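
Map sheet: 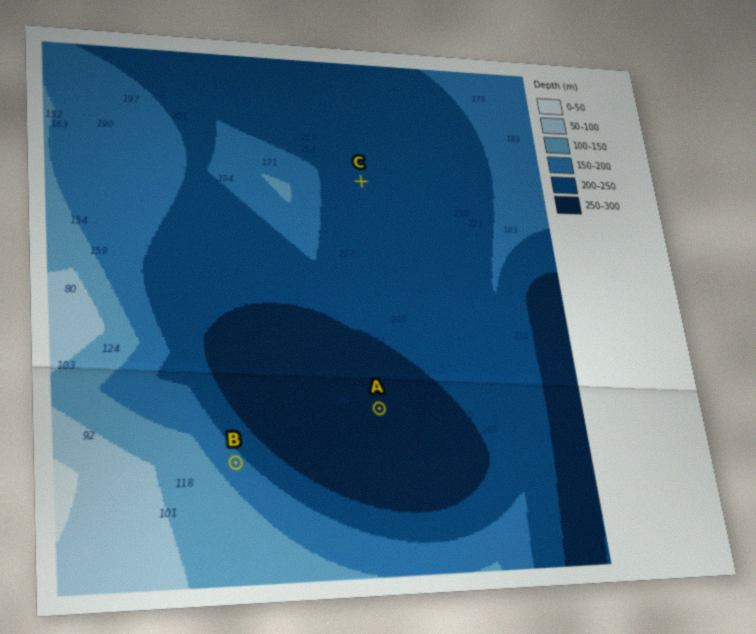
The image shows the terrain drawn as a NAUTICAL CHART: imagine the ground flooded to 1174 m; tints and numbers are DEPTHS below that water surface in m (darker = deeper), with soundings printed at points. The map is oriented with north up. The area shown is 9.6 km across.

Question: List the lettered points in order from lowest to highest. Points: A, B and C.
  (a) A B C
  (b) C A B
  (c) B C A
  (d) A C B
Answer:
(d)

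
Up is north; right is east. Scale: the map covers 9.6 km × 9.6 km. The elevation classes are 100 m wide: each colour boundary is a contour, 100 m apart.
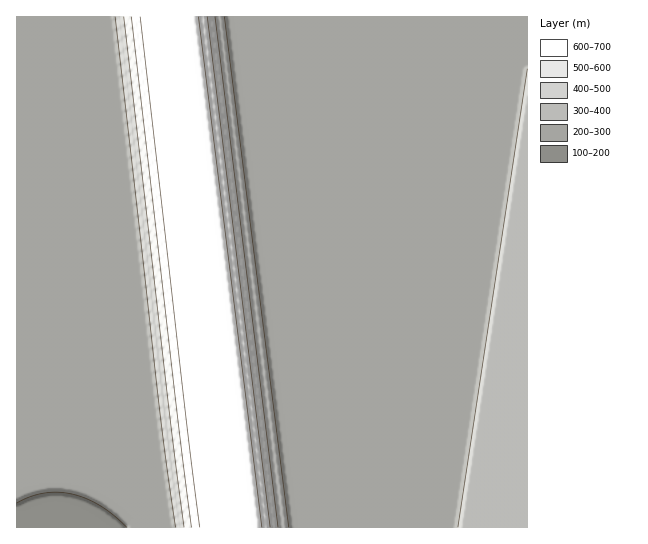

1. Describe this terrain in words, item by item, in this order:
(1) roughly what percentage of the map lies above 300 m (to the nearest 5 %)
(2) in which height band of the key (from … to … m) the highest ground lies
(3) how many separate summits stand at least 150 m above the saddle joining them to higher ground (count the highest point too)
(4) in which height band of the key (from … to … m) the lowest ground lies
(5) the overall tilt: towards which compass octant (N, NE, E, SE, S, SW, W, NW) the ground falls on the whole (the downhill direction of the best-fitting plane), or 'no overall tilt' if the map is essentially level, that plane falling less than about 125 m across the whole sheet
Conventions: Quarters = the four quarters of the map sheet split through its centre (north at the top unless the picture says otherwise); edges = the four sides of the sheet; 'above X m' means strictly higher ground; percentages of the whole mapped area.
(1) Ground above 300 m makes up about 30 % of the sheet.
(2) The highest point is somewhere between 600 and 700 m.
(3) There is 1 summit with 150 m or more of prominence.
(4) The lowest point is somewhere between 100 and 200 m.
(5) There is no overall tilt: the best-fitting plane is nearly level.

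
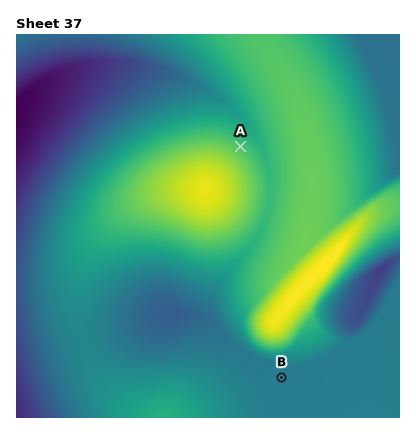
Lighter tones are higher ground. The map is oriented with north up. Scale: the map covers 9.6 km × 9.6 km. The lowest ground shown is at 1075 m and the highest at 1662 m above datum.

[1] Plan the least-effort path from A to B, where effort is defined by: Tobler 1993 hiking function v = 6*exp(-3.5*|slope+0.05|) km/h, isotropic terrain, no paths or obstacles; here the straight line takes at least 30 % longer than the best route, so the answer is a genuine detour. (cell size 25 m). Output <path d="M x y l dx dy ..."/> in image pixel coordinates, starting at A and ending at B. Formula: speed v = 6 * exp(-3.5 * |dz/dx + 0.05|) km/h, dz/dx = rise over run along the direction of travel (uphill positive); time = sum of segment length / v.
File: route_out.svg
<path d="M240 146l20 38 0 42-26 50 0 44 14 26 12 12 4 2 18 18"/>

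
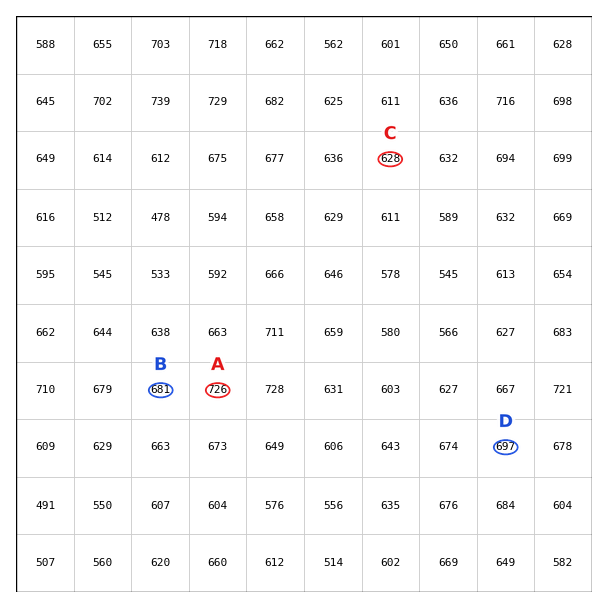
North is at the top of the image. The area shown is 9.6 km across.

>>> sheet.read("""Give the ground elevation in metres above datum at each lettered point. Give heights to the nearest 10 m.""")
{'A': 730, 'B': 680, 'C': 630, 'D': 700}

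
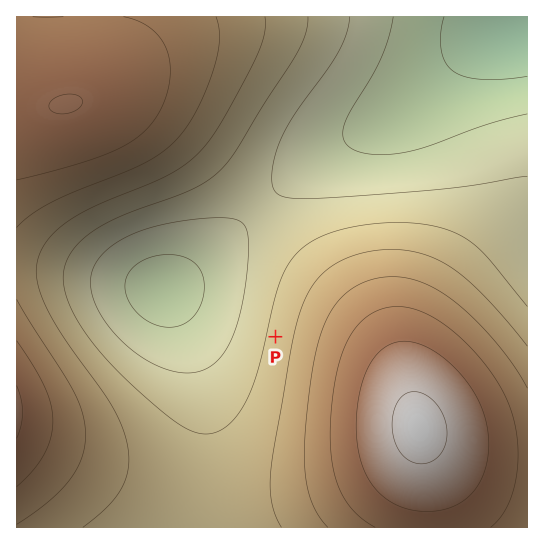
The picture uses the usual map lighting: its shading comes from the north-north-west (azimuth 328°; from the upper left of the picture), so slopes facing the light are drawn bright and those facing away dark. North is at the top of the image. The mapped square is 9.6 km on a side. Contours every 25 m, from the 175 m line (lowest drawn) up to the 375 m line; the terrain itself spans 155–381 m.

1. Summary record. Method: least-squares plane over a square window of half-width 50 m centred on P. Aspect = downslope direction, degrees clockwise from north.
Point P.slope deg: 3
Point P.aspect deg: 281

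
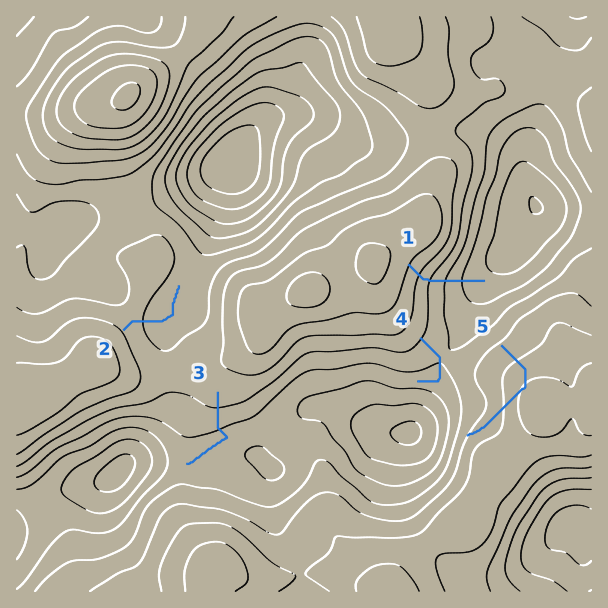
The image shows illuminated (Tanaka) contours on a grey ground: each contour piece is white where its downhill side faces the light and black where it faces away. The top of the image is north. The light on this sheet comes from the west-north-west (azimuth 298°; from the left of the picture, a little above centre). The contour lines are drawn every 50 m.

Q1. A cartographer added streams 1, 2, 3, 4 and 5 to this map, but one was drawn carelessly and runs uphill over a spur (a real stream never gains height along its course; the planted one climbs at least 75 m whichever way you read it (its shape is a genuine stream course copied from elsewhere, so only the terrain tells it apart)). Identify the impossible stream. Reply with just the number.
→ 5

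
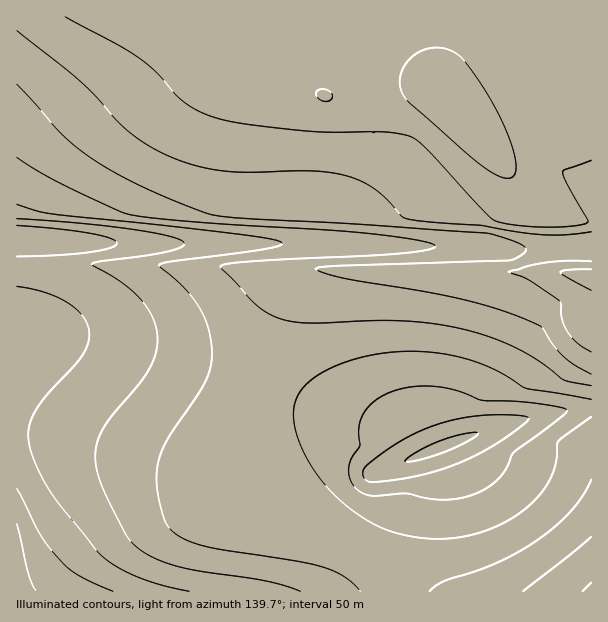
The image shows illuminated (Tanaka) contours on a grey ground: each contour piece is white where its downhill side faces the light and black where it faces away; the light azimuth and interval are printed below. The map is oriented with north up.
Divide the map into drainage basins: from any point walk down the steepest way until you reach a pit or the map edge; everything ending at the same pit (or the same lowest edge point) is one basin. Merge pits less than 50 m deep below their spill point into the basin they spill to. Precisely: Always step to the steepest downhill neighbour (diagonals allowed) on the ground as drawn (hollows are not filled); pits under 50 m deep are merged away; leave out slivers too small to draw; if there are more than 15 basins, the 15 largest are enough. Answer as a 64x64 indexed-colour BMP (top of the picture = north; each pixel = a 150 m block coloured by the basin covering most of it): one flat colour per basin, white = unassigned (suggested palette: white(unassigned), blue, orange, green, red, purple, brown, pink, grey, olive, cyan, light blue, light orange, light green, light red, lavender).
<image width="64" height="64" href="data:image/bmp;base64,Qk12CAAAAAAAAHYAAAAoAAAAQAAAAEAAAAABAAQAAAAAAAAIAAATCwAAEwsAABAAAAAAAAAA////ALR3HwAOf/8ALKAsACgn1gC9Z5QAS1aMAMJ34wB/f38AIr28AM++FwDox64AeLv/AIrfmACWmP8A1bDFACIiIiIiIiIiIiIiIiIiIiIiIiIiIiIiIiIiIiIiIiIiIiIiIiIiIiIiIiIiIiIiIiIiIiIiIiIiIiIiIiIiIiIiIiIiIiIiIiIiIiIiIiIiIiIiIiIiIiIiIiIiIiIiIiIiIiIiIiIiIiIiIiIiIiIiIiIiIiIiIiIiIiIiIiIiIiIiIiIiIiIiIiIiIiIiIiIiIiIiIiIiIiIiIiIiIiIiIiIiIiIiIiIiIiIiIiIiIiIiIiIiIiIiIiIiIiIiIiIiIiIiIiIiIiIiIiIiIiIiIiIiIiIiIiIiIiIiIiIiIiIiIiIiIiIiIiIiIiIiIiIiIiIiIiIiIiIiIiIiIiIiIiIiIiIiIiIiIiIiIiIiIiIiIiIiIiIiIiIiIiIiIiIiIiIiIiIiIiIiIiIiIiIiIiIiIiIiIiIiIiIiIiIiIiIiIiIiIiIiIiIiIiIiIiIiIiIiIiIiIiIiIiIiIiIiIiIiIiIiIiIiIiIiIiIiIiIiIiIiIiIiIiIiIiIiIiIiIiIiIiIiIiIiIiIiIiIiIiIiIiIiIiIiIiIiIiIiIiIiIiIiIiIiIiIiIiIiIiIiIiIiIiIiIiIiIiIiIiIiIiIiIiIiIiIiIiIiIiIiIiIiIiIiIiIiIiIiIiIiIiIiIiIiIiIiIiIiIiIiIiIiIiIiIiMzIiIiIiIiIiIiIiIiIiIiIiIiIiIiIiIiIiIiIiIiIzMzIiIiIiIiIiIiIiIiIiIiIiIiIiIiIiIiIiIiIiIzMzMzMiIiIiIiIiIiIiIiIiIiIiIiIiIiIiIiIiIiMzMzMzMzMyIiIiIiIiIiIiIiIiIiIiIiIiIiIiIiMzMzMzMzMzMzMzMiIiIiIiIiIiIiIiIiIiIiIiIiIzMzMzMzMzMzMzMzMzMzMiIiIiIiIiIiIiIiIiIiIjMzMzMzMzMzMzMzMzMzMzMzIiIiIiIiIiIiIiIiIiMzMzMzMzMzMzMzMzMzMzMzMzMiIiIiIiIiIiIiIiIzMzMzMzMzMzMzMzMzMzMzMzMzMyIiIiIiIiIiIiIjMzMzMzMzMzMzMzMzMzMzMzMzMzMzIiIiIiIiIiIiMzMzMzMzMzMzMzMzMzMzMzMzMzMzMzMiIiIiIiIiIzMzMzMzMzMzMzMzMzMzMzMzMzMzMzMzMyIiIiIiIzMzMzMzMzMzMzMzMzMzMzMzMzMzMzMzMzMzMzMzMzMzMzMzMzMzMzMzMzMzMzMzMzMzMzMzMzMzMzMzMzMzMzMzMzMzMzMzMzMzMzMzMzMzMzMzMzMzMzMzMzMzMzMzMzMzMzMzMzMzMzMzMzMzMzMzMzMzMzMzMzMzMzMzMzMzMzMzMzMzMzMzMzMzMzMzMzMzMzMzMzMzMzMzMzMzMzMzMzMzMzMzMzMzMzMzMzMzMzMzMzMzMzMzMzMzMzMzMzMzMzMzMzMzMzMzMzMzMzMzMzMzMzMzMzMzMzMzMzMzMzMzMzMzMzMzMzMzMzMzMzMzMzMzMzMzMzMzMzMzMzMzMzMzMzMzMzMzMzMzMzMzMzMzMzMzMzMzMzMzMzMzMzMzMzMzMzMzMzMzMzMzMzMzMzMzMzMzMzMzMzMzMzMzMzMzMzMzMzMzMzMzMzMzMzMzMzMzMzMzMzMzMzMzMzMzMzMzMzMzMzMzMzMzMxERERERERERERERERERERERERERERERERERERERERERERERERERERERERERERERERERERERERERERERERERERERERERERERERERERERERERERERERERERERERERERERERERERERERERERERERERERERERERERERERERERERERERERERERERERERERERERERERERERERERERERERERERERERERERERERERERERERERERERERERERERERERERERERERERERERERERERERERERERERERERERERERERERERERERERERERERERERERERERERERERERERERERERERERERERERERERERERERERERERERERERERERERERERERERERERERERERERERERERERERERERERERERERERERERERERERERERERERERERERERERERERERERERERERERERERERERERERERERERERERERERERERERERERERERERERERERERERERERERERERERERERERERERERERERERERERERERERERERERERERERERERERERERERERERERERERERERERERERERERERERERERERERERERERERERERERERERERERERERERERERERERERERERERERERERERERERERERERERERERERERERERERERERERERERERERERERERERERERERERERERERERERERERERERERERERERERERERERERERERERERERERERERERERERERERERERERERERERERERERERERERERERERERERERERERERERERERERERERERERERERERERERERERERERERERERERERERERERERERERERERERERERERERERERERERERERERERERERERERERERERERERERERERERERERERERERERERERERERERERERERERERERERERERERERERERERERERERERERERERERERERERERERERERERERERERERERERERERERERERERERERERERERERERERERERERERERERERERERERERERER"/>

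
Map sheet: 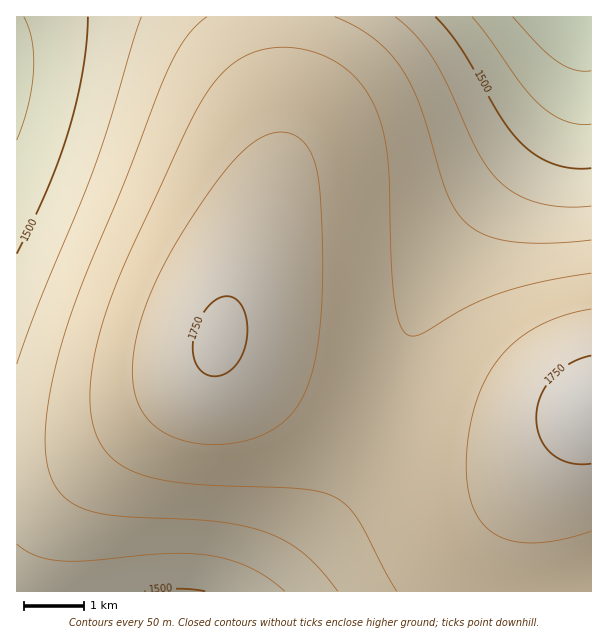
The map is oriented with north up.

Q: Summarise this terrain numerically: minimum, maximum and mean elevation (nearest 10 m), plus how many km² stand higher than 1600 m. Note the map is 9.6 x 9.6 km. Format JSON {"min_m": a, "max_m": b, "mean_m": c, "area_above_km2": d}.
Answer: {"min_m": 1360, "max_m": 1770, "mean_m": 1630, "area_above_km2": 64.0}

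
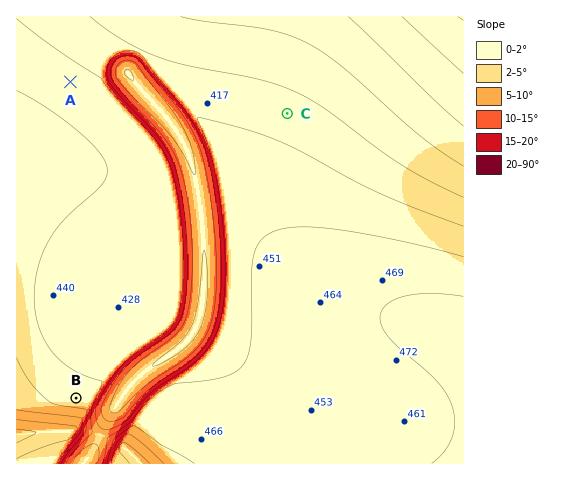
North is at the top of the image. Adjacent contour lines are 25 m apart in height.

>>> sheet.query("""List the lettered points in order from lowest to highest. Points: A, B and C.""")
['C', 'A', 'B']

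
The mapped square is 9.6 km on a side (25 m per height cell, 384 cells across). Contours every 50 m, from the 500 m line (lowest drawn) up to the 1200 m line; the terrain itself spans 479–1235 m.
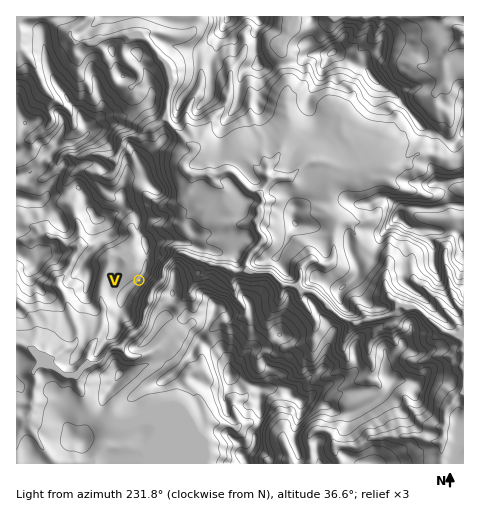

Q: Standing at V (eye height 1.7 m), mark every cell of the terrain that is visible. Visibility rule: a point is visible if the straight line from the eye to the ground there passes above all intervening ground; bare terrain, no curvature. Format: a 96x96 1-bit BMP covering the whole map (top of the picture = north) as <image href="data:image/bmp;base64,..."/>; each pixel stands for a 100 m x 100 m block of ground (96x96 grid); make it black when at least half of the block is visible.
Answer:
<image width="96" height="96" href="data:image/bmp;base64,Qk2+BAAAAAAAAD4AAAAoAAAAYAAAAGAAAAABAAEAAAAAAIAEAAATCwAAEwsAAAIAAAAAAAAA////AAAAAAAAAAAAAAYAAAAAAAAAAAAAAAMAAAAAAAAAAAAAAAfAAAAAAAAAAAAAAAPAAAAAAAAAAAAAAAGAAAAAAAAAHwAAAAMAAAAAAAAAPwAAAAQAAAAAAAAAPwAAAAAAAAAAAAAAPwAAAAAAAAAAAAAAPgAAAAAAAAAAAAAAHgAAAAAAAAAAAAAAAgAAAAgAAAAAAAAAAAAAAAgAAAAAAAAAAAAAABgAAAAAAAAAAABAABgAAAAAAAAAAABgABgAAAAAAAAAABA4AAgAAAAAAAAAABg+ABgAAAAAAAAAAAAfgBwAAAAAAAAAAD8PwBwAAAAAAAAAAB/j4DwAAAAAAAAAAA//8DwAAAAAAAAAAA8P+DwAAAAAAAAAAAAD/DwAAAAAAAAAAAAB/H4AAAAAAAAAAADg/noAAAAAAAAAAABwfjoAAAAAAAAAAAA4PzgAAAAAAAAAAAA8H4AAAAAAAAAAAAAeI4AAAAAAAAAAAAAfMcAAAAAAGAAAAADP+8AAAAAACAAAAAHP/8AAAAAAAAAAAAHH3+AAAAQAAAAAAAGHg+AAAAwAAAAAAAGDweAAABgAAAEAAQGDwcCAADgAAAEAAQCBwYAAAHwAACEAAQBAwAAAAf4AAGAAAYAgwAAAA/+AAOAYAYAAQAAAA/+AAcAMA4AAQAAAQb/AA8EMA4AAAAABgL/AA8EGAYAAAAAHgH+YF8MDgYAAAAAHgG+YF8MDgMAAACAHgO84P8MBgHAQAB+Dwe88P8MAADwQAA/D4+88f4MAAB4AAAfD788+fwMAMewAAAHD/89+f+AAOPwAAAAH/wf/+AAAMH4AAAAH8AP/4AAAMB/gAAAH8AP/wAAAIAfAAAAH8AP/wAAAAAGAAAAH8AP/wAAAAAAAAAAD8Afz4AADAAAAAAAD8B//wAABAAAAAAAD8A4eAAAAAAAAAAAD/g4MAAAAAAAAAAABz+4MA/AAAAAAAAAAD//+f8AAAAAAAAAAP///98AAAAAAAAAAf///98AAAAAAAAAAf////4AAAAAAAAAAP////4AAAAAAAAAAP////4AAAAAAAAAAH/////4AAAAAAAAAH/////4AAAAAAAAAD/////4AAAAAAAAAB/////8AAAAAAAAAB////+MAAAAAAAAAA////wMAAAAAAAAAA////gEAAAAAAAAAAf///AEAAAAAAAAAAf//+AAAAAAAAAAAAP//eAAAAAAAAAAAAD/+cAAAAAAAAAAAAD//4AAAAAAAAAAAAD//wAAAAAAAAAAAAf//gAAAAAAAAAAAAf7+AAAAAAAAAAAAAf/8AAAAAAAAAAAAAf/4AAAAAAAAAAAAAf/wAAAAAAAAAAAAAf/wAAAAAAAAAAAAB//AAAAAAAAAAAAAD/8AAAAAAAAAAAAAB/gAAAAAAAAAAAAAAAAAAAAAAAAAAAAAAgAAAAAAAAAAABgAAgAAAAAAAAAAAD4AAAAAAAAAAAAAAD4AAAAAAAAAAAAAAB8YAAAAAAAAAAAAAB/4AAAAAAAAAAAAABzwAAAAAAA="/>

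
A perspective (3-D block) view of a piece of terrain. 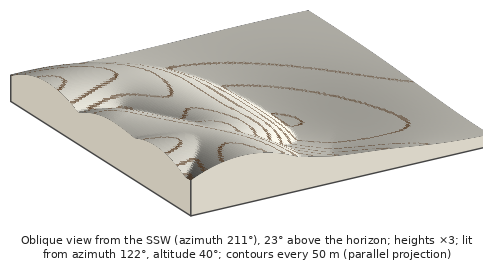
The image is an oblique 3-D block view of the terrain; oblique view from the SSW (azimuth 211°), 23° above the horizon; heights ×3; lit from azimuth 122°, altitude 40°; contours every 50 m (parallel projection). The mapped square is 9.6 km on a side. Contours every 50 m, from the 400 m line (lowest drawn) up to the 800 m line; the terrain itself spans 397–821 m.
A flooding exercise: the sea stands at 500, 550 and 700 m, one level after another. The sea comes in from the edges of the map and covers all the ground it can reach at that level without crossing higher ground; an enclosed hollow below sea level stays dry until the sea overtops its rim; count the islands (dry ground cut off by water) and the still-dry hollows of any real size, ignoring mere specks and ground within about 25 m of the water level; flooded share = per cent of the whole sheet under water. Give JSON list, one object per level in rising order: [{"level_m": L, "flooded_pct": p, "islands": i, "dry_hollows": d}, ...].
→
[{"level_m": 500, "flooded_pct": 33, "islands": 0, "dry_hollows": 0}, {"level_m": 550, "flooded_pct": 56, "islands": 0, "dry_hollows": 0}, {"level_m": 700, "flooded_pct": 81, "islands": 0, "dry_hollows": 0}]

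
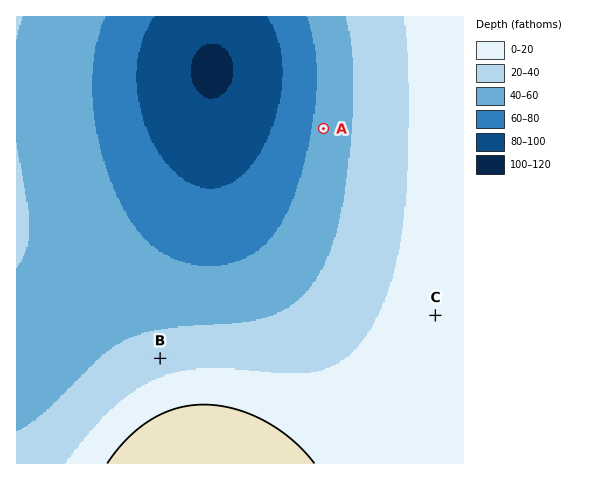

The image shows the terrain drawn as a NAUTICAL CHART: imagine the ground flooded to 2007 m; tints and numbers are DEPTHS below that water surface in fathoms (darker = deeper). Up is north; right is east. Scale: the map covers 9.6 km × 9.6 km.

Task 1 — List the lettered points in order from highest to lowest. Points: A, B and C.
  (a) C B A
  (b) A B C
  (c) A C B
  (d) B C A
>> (a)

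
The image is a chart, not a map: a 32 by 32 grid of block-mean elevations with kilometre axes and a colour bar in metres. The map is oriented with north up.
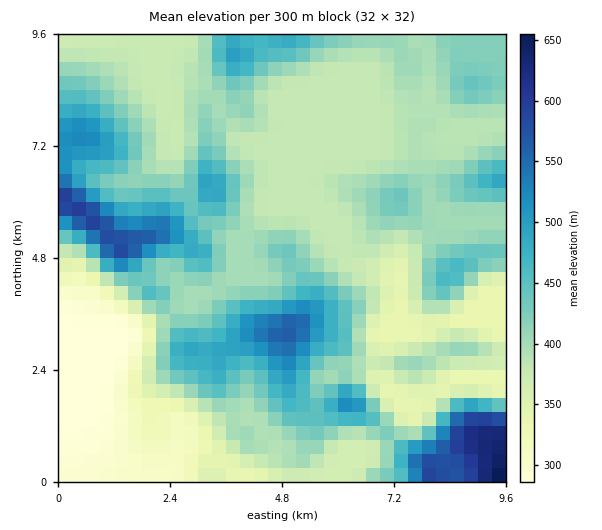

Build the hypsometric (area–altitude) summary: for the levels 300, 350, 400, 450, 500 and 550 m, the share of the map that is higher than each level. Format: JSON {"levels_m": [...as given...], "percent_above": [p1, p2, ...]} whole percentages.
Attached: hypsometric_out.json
{"levels_m": [300, 350, 400, 450, 500, 550], "percent_above": [94, 83, 48, 21, 9, 4]}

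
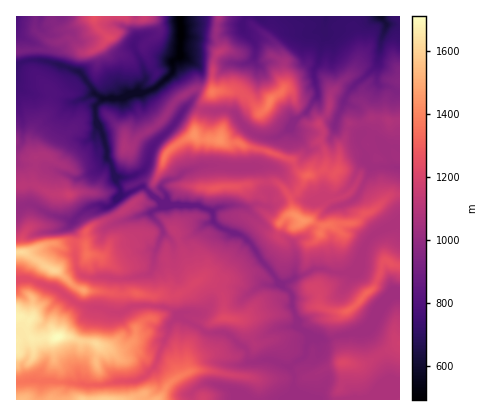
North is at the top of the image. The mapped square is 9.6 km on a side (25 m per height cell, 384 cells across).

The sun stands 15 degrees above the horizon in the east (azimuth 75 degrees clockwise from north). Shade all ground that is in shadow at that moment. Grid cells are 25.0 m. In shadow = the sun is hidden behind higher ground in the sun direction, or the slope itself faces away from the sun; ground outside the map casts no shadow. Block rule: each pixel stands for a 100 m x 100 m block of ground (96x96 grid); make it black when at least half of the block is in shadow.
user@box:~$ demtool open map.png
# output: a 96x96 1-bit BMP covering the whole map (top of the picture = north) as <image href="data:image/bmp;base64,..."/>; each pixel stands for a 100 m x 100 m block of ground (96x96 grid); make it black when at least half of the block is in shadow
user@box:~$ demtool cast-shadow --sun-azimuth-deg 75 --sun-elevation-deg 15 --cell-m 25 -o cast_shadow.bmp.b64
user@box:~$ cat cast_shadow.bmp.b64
<image width="96" height="96" href="data:image/bmp;base64,Qk2+BAAAAAAAAD4AAAAoAAAAYAAAAGAAAAABAAEAAAAAAIAEAAATCwAAEwsAAAIAAAAAAAAA////AAAAAAAAAAAAAAAAAAAGAAAAAAAAAAAAAAAHAAAAAAAAAAAAAAAHAAAAAAAACAAAAAADAAAAAAAACAAAAAADgAAAAPgAAAAQAAAHgAAAAfgACAAAAAAHgAADA/AAGAAAAAAfgABjgfCAGAAAAAAfgAAhgPKAHAAAAAAPgAAxgHAAGAAAAAAHAAAQg3AACAAAAAAHAAAQA3AACAAAAAADAAAAAXAAAgAAAAACAAAAgAAABgAAAAAAAAAAAAAAAAAAAAAAAAAAAAAIAAAAAAAAABgAAAAcAAAAAAAcABgAAAAYAAMAAAH8ABgAAAAQAAAAAAP8AAwAAAAAAAAAAAfgAAQAAAAAAAAAAA//wAAAAAAAAAAAAA+QAAAAAAAAAAAAAA+AAAAQBwAAQAAAAA+AeABwP4AAAAAAAA+AfADgf4AAAAAAAB+APgDD/wAAAAAAAD+ADgAP/AAAAAAAAD8AAAD/+AAAAAAAAA8AB8L/8AAAAAAAAEcAB8P/wAAAAAAAAMYAB+D/gAAAAAAAAccAB+T+AYAAAAAAA4cAB+D4A4AAEAAABwcAA+BgA4AAMAAADgcAAeAAA4AAEAAAHgcAAOAAAYAAGAAAHg+AAAAAAYAAGAAAPA+AAAAAAAAACQAB/4+BAAAAAAAADwAP/7/xAACAD4AADgAP//3xgADAD4AADgAf//hgAADAB8AAHAB///gAAABAAeAAOAD4f9wAAAAAAAAAOADwH+wAAAAAAA8AIADgH/AAAAAAAA/AAADgOfAAAAADgAfgD/+/4fgAAAAHgAX4H/8/wPgAAAAPAAD8P/8fwPAAAgAGAAD+f/+PAfAAAgAAAAD///0AAeAAAAAAAAH/zkAAAMAAAAAAAA//4AAAAB8AAAAAAD//4AAAAD8AAAAAAD//8AAAAD4AAAAAAB//8AAAAHwAAAAAAB//+AAAA/gAAAAAAD//+AAAP/gAAACAAD//+AP4P+AAAAAAAD/n+D/9vwAAAAAAAD/j/D/5gAAZAAAAAH/j/jvhAADBAAAgAH/h/xgAAADBAAAgAD/g//AAAAAAAAAAAD/gf/AAAAAAwAAAAB/gH/AAIAfxwAAAAB/AD/AB+AfhwAAAAB8AI/AD+AMh4AAAAB4A8fgH+ABgwAAAABwf+fgH8AzIQAAAABw//fgP8Ax8AAAAAAgf//wP7gx8AAAAAAAf//+Hjgh8MAAAAAAf//+BDgA8EAAAABwP//+ADAA8AAAAADgH//+ABAA8AAAAADgD//+AB8A8AAAAAHAB//+AD8A8ADAAAPAA3/+AD4A4ADAAA/AAz/+AD4AwABAAB/AAj/+ADwAAABwP//ABj/+ADwAAADwf/+ABj/+APwAAADgf/4ABB//AHwAAABgH/0ADB//AHgAAABgADgACB//AHgAAABgDhAACA//ADAAAABgPAfgAA//AAAAAABAcA/wAA//AAAAAAAh4H/gAA//AAAAAAAjwf/AAA//AAAAAAAzwf/AOAP/AAAAAAAzSH+AyAP/AAAAAAA7SB+AAAH/gAAAAABw="/>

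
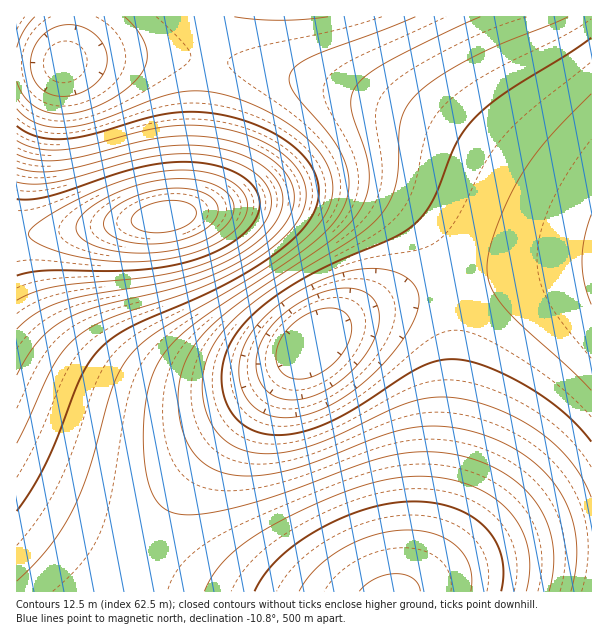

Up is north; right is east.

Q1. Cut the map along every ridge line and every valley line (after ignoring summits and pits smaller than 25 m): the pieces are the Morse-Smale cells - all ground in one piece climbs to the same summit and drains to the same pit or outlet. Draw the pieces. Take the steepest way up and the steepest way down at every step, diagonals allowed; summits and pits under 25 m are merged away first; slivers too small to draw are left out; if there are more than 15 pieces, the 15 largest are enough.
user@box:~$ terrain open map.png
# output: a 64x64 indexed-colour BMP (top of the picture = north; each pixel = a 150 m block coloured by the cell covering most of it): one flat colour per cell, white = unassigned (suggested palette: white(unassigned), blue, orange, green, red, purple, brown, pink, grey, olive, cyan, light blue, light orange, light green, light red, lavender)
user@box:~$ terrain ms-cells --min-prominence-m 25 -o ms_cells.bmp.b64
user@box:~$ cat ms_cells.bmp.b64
<image width="64" height="64" href="data:image/bmp;base64,Qk12CAAAAAAAAHYAAAAoAAAAQAAAAEAAAAABAAQAAAAAAAAIAAATCwAAEwsAABAAAAAAAAAA////ALR3HwAOf/8ALKAsACgn1gC9Z5QAS1aMAMJ34wB/f38AIr28AM++FwDox64AeLv/AIrfmACWmP8A1bDFABERERERESIiIiIiIiIiIiIiIiIiIiIiIiIiIiIiIiIiERERERERIiIiIiIiIiIiIiIiIiIiIiIiIiIiIiIiIiIRERERERESIiIiIiIiIiIiIiIiIiIiIiIiIiIiIiIiIhERERERERIiIiIiIiIiIiIiIiIiIiIiIiIiIiIiIiIiERERERERESIiIiIiIiIiIiIiIiIiIiIiIiIiIiIiIiIRERERERERIiIiIiIiIiIiIiIiIiIiIiIiIiIiIiIiIhERERERERESIiIiIiIiIiIiIiIiIiIiIiIiIiIiIiIiERERERERERIiIiIiIiIiIiIiIiIiIiIiIiIiIiIiIiIRERERERERESIiIiIiIiIiIiIiIiIiIiIiIiIiIiIiIhEREREREREREiIiIiIiIiIiIiIiIiIiIiIiIiIiIiIiERERERERERESIiIiIiIiIiIiIiIiIiIiIiIiIiIiIiIREREREREREREiIiIiIiIiIiIiIiIiIiIiIiIiIiIiIhERERERERERERIiIiIiIiIiIiIiIiIiIiIiIiIiIiIiERERERERERERESIiIiIiIiIiIiIiIiIiIiIiIiIiIiIREREREREREREREiIiIiIiIiIiIiIiIiIiIiIiIiIiIhERERERERERERESIiIiIiIiIiIiIiIiIiIiIiIiIiIiEREREREREREREREiIiIiIiIiIiIiIiIiIiIiIiIiIiIRERERERERERERERIiIiIiIiIiIiIiIiIiIiIiIiIiIhERERERERERERERESIiIiIiIiIiIiIiIiIiIiIiIiIiEREREREREREREREREiIiIiIiIiIiIiIiIiIiIiIiIiIRERERERERERERERERIiIiIiIiIiIiIiIiIiIiIiIiIhERERERERERERERERESIiIiIiIiIiIiIiIiIiIiIiIiEREREREREREREREREREiIiIiIiIiIiIiIiIiIiIiIiIRERERERERERERERERERIiIiIiIiIiIiIiIiIiIiIiIhERERERERERERERERERESIiIiIiIiIiIiIiIiIiIiIiEREREREREREREREREREREiIiIiIiIiIiIiIiIiIiIiIRERERERERERERERERERERIiIiIiIiIiIiIiIiIiIiIhERERERERERERERERERERESIiIiIiIiIiIiIiIiIiIiEREREREREREREREREREREREiIiIiIiIiIiIiIiIiIiIRERERERERERERERERERERERIiIiIiIiIiIiIiIiIiIhERERERERERERERERERERERERIiIiIiIiIiIiIiIiIiEREREREREREREREREREREREREREiIiIiIiIiIiIiIiIREREREREREREREREREREREREREREiIiIiIiIiIiIiIhERERERERERERERERERERERERERERERIiIiIiIiIiIiERERERERERERERERERERERERERERERERESIiIiIiIiIRERERERERERERERERERERERERERERERERERESIiIiIhERERERERERERERERERERERERERERERERERERERERERERERERERERERERERERERERERERERERERERERERERERERERERERERERERERERERERERERERERERERERERERERERERERERERERERERERERERERERERERERERERERERERERMzMzMxEREREREREREREREREREREREREREREREREREREzMzMzMzMzMRERERERERERERERERERERERERERERERETMzMzMzMzMzMzERERERERERERERERERERERERERERERMzMzMzMzMzMzMREREREREREREREREREREREREREREREzMzMzMzMzMzMzERERERERERERERERERERERERERERETMzMzMzMzMzMzMRERERERERERERERERERERERERERERMzMzMzMzMzMzMxEREREREREREREREREREREREREREREzMzMzMzMzMzMzERERERERERERERERERERERERERERETMzMzMzMzMzMzMRERERERERERERERERERERERERERERMzMzMzMzMzMzMxEREREREREREREREREREREREREREREzMzMzMzMzMzMzMRERERERERERERERERERERERERERETMzMzMzMzMzMzMxERERERERERERERERERERERERERERMzMzMzMzMzMzMzEREREREREREREREREREREREREREREzMzMzMzMzMzMzMRERERERERERERERERERERERERERETMzMzMzMzMzMzMxERERERERERERERERERERERERERERMzMzMzMzMzMzMzEREREREREREREREREREREREREREREzMzMzMzMzMzMzMRERERERERERERERERERERERERERETMzMzMzMzMzMzMxERERERERERERERERERERERERERERMzMzMzMzMzMzMzEREREREREREREREREREREREREREREzMzMzMzMzMzMzMRERERERERERERERERERERERERERETMzMzMzMzMzMzMzERERERERERERERERERERERERERERMzMzMzMzMzMzMzMREREREREREREREREREREREREREREzMzMzMzMzMzMzMxERERERERERERERERERERERERERETMzMzMzMzMzMzMzERERERERERERERERERERERERERER"/>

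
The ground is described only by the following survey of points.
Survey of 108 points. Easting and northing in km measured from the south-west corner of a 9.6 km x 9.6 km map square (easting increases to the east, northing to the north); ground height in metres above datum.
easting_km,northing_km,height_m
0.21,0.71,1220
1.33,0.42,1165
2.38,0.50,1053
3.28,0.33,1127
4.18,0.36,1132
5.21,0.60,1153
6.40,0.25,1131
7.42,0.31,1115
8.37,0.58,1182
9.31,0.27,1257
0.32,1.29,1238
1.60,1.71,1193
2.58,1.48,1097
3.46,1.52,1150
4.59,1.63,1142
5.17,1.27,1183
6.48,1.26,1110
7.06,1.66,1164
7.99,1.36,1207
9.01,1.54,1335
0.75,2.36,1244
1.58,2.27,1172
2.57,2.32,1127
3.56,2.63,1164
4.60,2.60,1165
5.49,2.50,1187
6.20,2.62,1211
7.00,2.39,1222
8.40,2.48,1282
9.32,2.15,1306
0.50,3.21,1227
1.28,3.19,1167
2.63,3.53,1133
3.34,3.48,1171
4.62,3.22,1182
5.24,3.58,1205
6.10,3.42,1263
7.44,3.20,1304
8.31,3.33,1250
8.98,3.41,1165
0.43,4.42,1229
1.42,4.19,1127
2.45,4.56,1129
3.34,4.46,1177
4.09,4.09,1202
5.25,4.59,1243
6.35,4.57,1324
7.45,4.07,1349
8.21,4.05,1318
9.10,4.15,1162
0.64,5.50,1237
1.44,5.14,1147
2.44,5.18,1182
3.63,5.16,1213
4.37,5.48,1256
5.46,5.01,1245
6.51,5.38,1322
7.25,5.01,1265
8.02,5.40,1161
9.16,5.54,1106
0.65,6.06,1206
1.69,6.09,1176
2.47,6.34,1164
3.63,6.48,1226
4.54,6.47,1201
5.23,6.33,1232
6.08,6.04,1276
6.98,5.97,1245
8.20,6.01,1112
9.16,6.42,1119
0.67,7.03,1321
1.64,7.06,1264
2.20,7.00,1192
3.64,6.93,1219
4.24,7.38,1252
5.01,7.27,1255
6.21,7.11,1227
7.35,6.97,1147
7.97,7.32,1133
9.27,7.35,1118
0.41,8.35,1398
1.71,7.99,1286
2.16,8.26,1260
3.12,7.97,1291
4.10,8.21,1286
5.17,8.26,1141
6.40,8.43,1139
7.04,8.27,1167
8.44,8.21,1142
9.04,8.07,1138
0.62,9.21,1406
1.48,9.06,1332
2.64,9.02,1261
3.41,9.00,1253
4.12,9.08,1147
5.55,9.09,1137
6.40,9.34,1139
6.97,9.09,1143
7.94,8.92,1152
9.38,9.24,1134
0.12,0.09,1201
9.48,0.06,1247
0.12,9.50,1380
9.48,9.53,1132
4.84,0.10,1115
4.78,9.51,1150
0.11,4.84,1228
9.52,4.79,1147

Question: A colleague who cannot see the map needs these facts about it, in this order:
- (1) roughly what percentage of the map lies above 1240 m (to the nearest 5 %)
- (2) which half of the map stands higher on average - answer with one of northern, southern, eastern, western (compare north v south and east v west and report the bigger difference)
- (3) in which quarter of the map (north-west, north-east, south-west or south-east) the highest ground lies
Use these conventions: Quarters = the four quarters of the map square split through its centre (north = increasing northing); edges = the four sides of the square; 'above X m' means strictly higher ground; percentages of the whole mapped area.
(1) Roughly 30 % of the ground is higher than 1240 m.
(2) Taken as a whole, the northern half is higher than the southern.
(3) The highest ground is in the north-west quarter.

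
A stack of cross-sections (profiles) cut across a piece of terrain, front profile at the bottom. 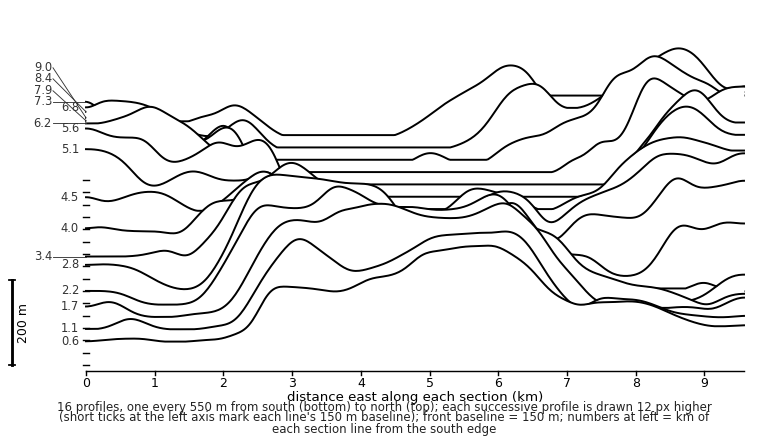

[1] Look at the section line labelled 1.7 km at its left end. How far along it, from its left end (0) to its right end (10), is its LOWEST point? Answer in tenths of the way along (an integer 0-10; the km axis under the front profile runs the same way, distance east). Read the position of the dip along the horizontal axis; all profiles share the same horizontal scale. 1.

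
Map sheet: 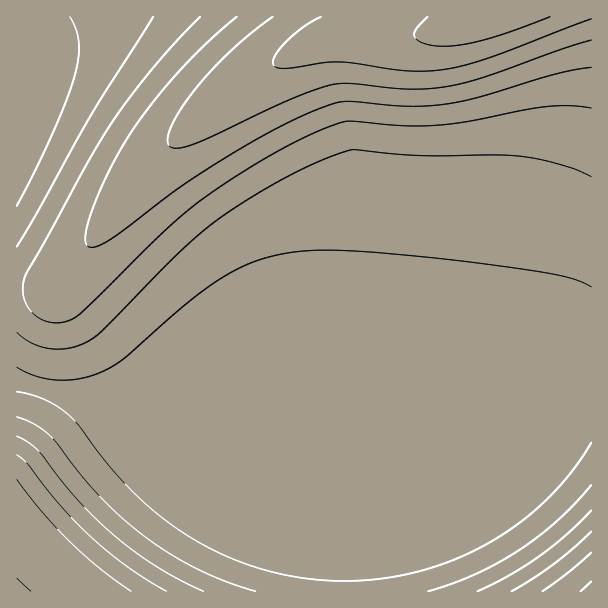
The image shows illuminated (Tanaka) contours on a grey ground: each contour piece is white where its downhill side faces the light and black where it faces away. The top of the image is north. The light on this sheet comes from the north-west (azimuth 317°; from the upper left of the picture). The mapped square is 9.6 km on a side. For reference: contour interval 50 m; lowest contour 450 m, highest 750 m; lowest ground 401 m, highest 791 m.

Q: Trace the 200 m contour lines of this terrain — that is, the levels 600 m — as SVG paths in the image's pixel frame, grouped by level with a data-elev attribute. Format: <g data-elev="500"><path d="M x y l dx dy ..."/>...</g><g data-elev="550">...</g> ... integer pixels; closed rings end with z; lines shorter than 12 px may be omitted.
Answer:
<g data-elev="600"><path d="M166 591l-38-24-35-28-34-35-32-41-10-8"/><path d="M591 532l-37 32-42 27"/><path d="M237 17l-30 26-27 28-27 31-22 31-20 34-17 39-8 27-1 9 3 4 4 1 4 0 15-8 71-53 61-39 47-25 37-16 20-5 60 5 40-2 33-7 77-23 34-7"/></g>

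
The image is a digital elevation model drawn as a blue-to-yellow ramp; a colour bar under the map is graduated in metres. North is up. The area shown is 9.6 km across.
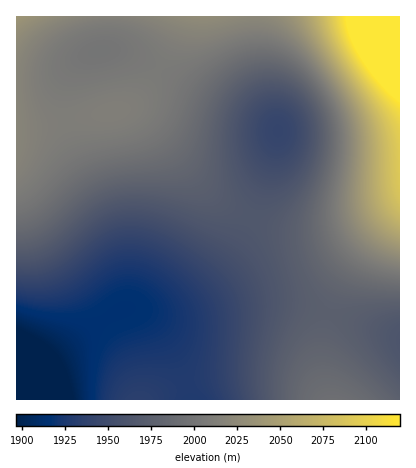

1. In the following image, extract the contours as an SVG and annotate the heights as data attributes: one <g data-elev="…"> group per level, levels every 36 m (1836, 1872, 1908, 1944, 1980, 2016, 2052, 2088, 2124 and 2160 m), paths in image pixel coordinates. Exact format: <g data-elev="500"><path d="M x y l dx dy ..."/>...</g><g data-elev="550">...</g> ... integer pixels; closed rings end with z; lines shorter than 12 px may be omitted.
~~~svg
<g data-elev="1872"><path d="M16 355l12 10 10 9 8 12 7 14"/></g><g data-elev="1908"><path d="M16 315l40 15 9 6 7 6 4 8 4 10 5 40"/></g><g data-elev="1944"><path d="M16 277l20 1 18-5 14-8 32-25 18-8 12-2 14 2 12 4 16 7 21 13 19 16 11 12 8 12 3 12 1 12-2 56 6 24"/><path d="M274 149l-5-3-4-6-1-12 2-6 4-5 4-2 6 0 6 2 3 5 2 6 0 8-3 6-4 5-4 2z"/></g><g data-elev="1980"><path d="M390 400l-20-20-24-21-14-8-12-2-12 3-10 12-7 16-2 20"/><path d="M16 238l14-2 12-6 40-33 22-11 22-5 48-4 15-5 5-5 5-7 13-48 6-12 7-12 11-10 12-7 12-4 14 0 16 6 14 12 14 19 7 18 1 16-2 18-16 52-2 17 1 21 8 20 11 15 16 9 20 4 38 2"/></g><g data-elev="2016"><path d="M16 167l7-13 4-14 0-16-4-44 1-14 5-12 9-14 13-10 19-8 21-6"/><path d="M132 16l19 6 31 12 12 2 16 0 36-9 18 0 16 6 16 12 14 16 16 22 12 19 6 16 3 14 0 16-5 58 2 12 4 12 8 12 11 10 15 7 18 6"/></g><g data-elev="2052"><path d="M307 16l10 22 36 58 10 22 5 22 0 50 4 20 10 16 18 11"/></g><g data-elev="2088"><path d="M330 16l4 16 8 18 38 58 8 16 5 18 3 36 4 15"/></g><g data-elev="2124"><path d="M349 16l3 20 12 22 18 23 18 16"/></g><g data-elev="2160"><path d="M369 16l1 14 6 16 11 14 13 9"/></g>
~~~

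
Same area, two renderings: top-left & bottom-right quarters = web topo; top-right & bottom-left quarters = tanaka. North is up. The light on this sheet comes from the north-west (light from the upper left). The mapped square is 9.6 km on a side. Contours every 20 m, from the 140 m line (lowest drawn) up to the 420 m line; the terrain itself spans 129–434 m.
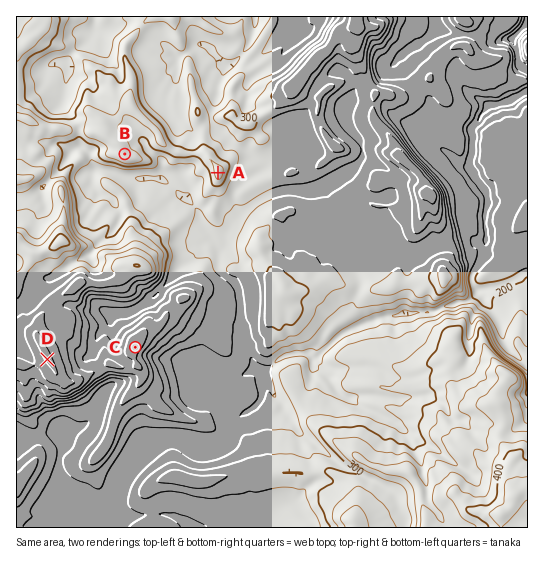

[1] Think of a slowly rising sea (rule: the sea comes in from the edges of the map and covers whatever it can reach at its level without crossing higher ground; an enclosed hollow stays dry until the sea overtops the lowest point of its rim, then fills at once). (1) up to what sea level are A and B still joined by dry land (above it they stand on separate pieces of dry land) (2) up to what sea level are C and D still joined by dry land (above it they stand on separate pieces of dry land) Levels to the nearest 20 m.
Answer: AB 300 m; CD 360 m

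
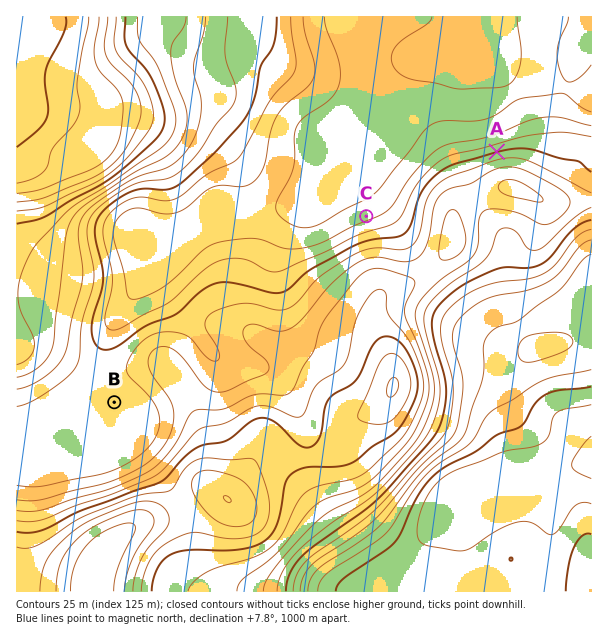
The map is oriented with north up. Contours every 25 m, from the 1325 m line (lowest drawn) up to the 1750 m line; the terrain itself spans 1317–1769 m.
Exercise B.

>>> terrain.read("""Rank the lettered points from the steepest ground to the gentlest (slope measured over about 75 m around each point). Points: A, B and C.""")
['A', 'C', 'B']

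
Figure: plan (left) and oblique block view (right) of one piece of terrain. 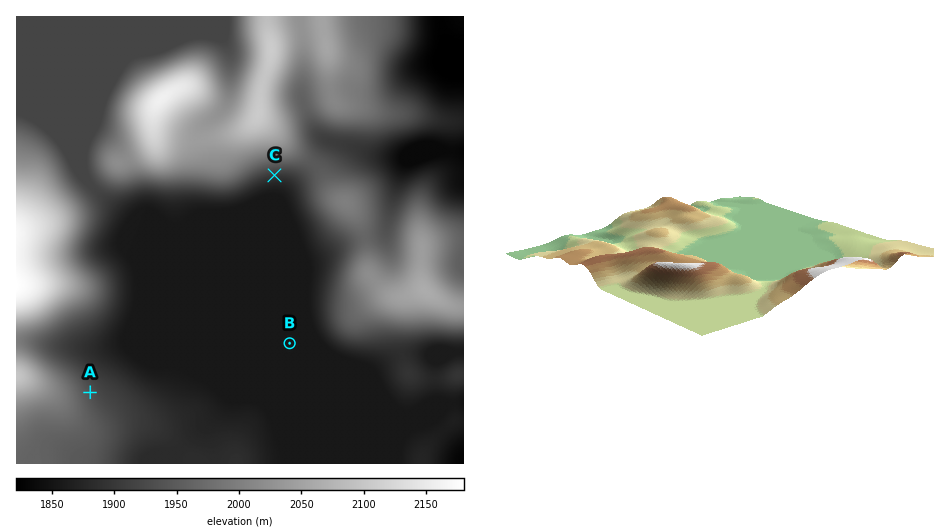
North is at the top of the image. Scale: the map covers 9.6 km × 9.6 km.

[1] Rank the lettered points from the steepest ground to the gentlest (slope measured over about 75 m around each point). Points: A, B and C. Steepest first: C A B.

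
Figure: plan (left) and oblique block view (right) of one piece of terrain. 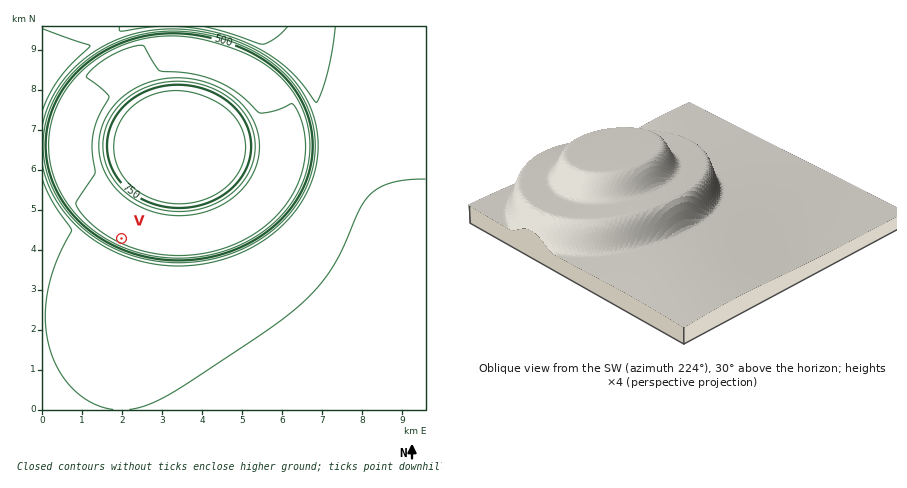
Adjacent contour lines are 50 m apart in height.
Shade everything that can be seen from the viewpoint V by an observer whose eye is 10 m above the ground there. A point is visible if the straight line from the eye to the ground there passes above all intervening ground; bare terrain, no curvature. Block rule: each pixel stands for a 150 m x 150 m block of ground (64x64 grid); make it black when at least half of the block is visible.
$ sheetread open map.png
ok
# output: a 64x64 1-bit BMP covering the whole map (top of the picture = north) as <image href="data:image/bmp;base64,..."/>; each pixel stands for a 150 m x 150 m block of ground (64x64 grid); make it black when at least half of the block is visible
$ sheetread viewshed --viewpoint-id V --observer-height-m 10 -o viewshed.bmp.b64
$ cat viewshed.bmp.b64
<image width="64" height="64" href="data:image/bmp;base64,Qk0+AgAAAAAAAD4AAAAoAAAAQAAAAEAAAAABAAEAAAAAAAACAAATCwAAEwsAAAIAAAAAAAAA////AAAAAAD////////+AP////////gA////////4AD///////8AAP///////AAA///////wAAD//////8AAAP//////AAAA//////wAAAD/////8AAAAP/////AAAAA/////wAAAAD////+AAAAAP////gAAAAA////4AAAAAD///+AAAAAAP///gAAAAAA///4AAAAAAD//+AAAAAAAP//gAAAAAAA//4AAAAAAAD/8AAAAAAAAP/AAAAAAAAA/wAAAAAAAAD8AAAAAAAAAOAAAAAAAAAAgAAAAAAAAAAAAf8AAAAAAAAP/wAAAAAAAD//gAAAAAAAf/+AAAAAAAD//8AAAAAAAf//4AAAAAAD///gAAAAAAf//+AAAAAAB//gAAAAAAAP/4AAAAAAAA/+AAAAAAAAH/wAAAAAAAAf+AAAAAAAAD/wAAAAAAAAP6AAAAAAAAA/AAAAAAAAAD8AAAAAAAAAPwAAAAAAAAA+AAAAAAAAAD4AAAAAAAAAPgAAAAAAAAAeAAAAAAAAABwAAAAAAAAAHAAAAAAAAAAMAAAAAAAAAAQAAAAAAAAAAAAAAAAAAAAAAAAAAAAAAAAAAAAAAAAAAAAAAAAAAAAAAAAAAAAAAAAAAAAAAAAAAAAAAAAAAAAAAAAAAAAAAAAAAAAAAAAAAAAAAAAAAAAAAAAAAAAAAA=="/>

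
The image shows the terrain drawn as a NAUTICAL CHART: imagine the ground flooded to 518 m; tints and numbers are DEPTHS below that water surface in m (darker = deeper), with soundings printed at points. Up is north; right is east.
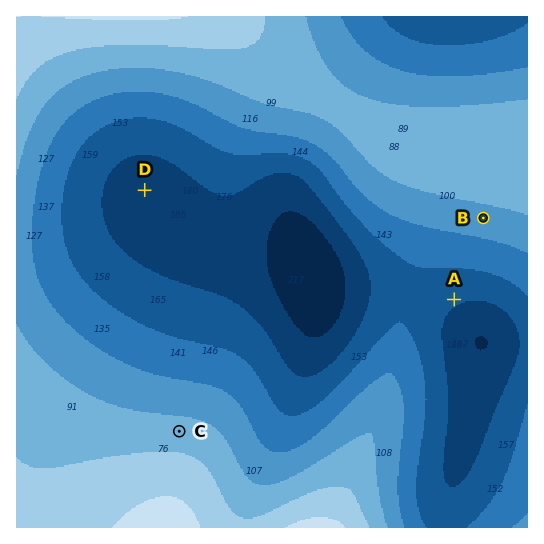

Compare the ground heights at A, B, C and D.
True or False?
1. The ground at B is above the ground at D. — True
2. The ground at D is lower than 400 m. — True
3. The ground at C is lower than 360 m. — False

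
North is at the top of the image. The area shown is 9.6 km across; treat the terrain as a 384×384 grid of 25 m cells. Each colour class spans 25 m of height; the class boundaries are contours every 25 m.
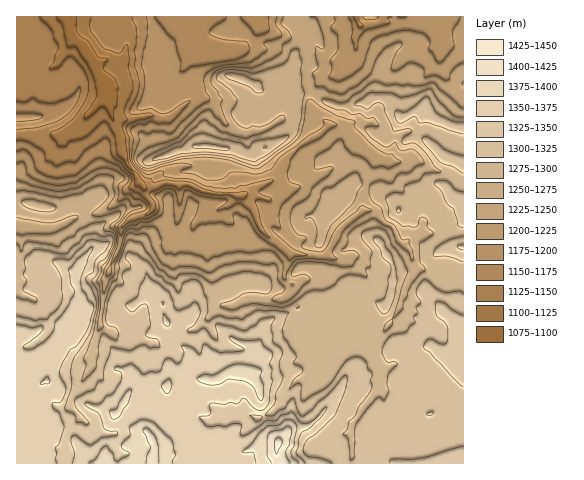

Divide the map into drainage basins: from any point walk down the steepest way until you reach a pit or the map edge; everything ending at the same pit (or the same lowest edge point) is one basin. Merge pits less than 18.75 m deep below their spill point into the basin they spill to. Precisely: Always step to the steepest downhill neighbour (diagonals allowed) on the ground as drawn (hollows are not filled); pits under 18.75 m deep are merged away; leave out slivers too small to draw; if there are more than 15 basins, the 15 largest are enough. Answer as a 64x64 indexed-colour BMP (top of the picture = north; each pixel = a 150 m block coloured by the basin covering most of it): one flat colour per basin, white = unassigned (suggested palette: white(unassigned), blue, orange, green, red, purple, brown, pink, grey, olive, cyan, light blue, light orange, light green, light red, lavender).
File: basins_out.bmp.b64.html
<image width="64" height="64" href="data:image/bmp;base64,Qk12CAAAAAAAAHYAAAAoAAAAQAAAAEAAAAABAAQAAAAAAAAIAAATCwAAEwsAABAAAAAAAAAA////ALR3HwAOf/8ALKAsACgn1gC9Z5QAS1aMAMJ34wB/f38AIr28AM++FwDox64AeLv/AIrfmACWmP8A1bDFABERERERERERERERERERERERERERERERERERERERERERERERERERERERERERERERERERERERERERERERERERERERERERERERERERERERERERERERERERERERERERERERERERERERERERERERERERERERERERERERERERERERERERERERERERERERERERERERERERERERERERERERERERERERERERERERERERERERERERERERERERERERERERERERERERERERERERERERERERERERERERERERERERERERERERERERERERERERERERERERERERERERERERERERERERERERERERERERERERERERERERERERERERERERERERERERERERERERERERERERERERERERERERERERERERERERERERERERERERERERERERERERERERERERERERERERERERERERERERERERERERERERERERERERERERERERERERERERERERERERERERERERERERERERERERERERERERERERERERERERERERERERERERERERERERERERERERERERERERERERERERERERERERERERERERERERERERERERERERERERERERERERERERERERERERERERERERERERERERERERERERERERERERERERERERERERERERERERERERERERERERERERERERERERERERERERERERERERERERERERERERERERERERERERERERERERERERERERERERERERERERERERERERERERERERERERERERERERERERERERERERERERERERERERERERERERERERERERERERERERERERERERERERERERERERERERERERERERERERERERERERERERERERERERERERERERERERERERERERERERERERERERERERERERERERERERERERERERERERERERERERERERERERERERERERERERERERERERERERERERERERERERERERERERERERERERERERERERERERERERERERERERERERERERERERERERERERERERERERERERERERERERERERERERERERERERERERERERERERERERERERERERERERERERERERERERERERERERERERERERERERERERERERERERERERERERERERERERERERERERERERERERERERERERERERERERERERERERERERERERERERERERERERERERERERERERERERERERERERERERERERERERERERERERERERERERERERERERERERERERERERERERERERERERERERERERERERERERERERERERERERERERERERERERERERERERERERERERERERERERERERERERERERERERERERERERERERERERERERERERERERERERERERERERERERERERERERERERERERERERERERERERERERERERERERERERERERERERERERERERERERERERERERERERERERERERERERERERERERERERERERERERERERERERERERERERERERERERERERERERERERERERERERERERERERERERERERERERERERERERERERERERERERERERERERERERERERERERERERERERERERERERERERERERERERERERERERERERERERERERERERERERERERERERERERERERERERERERERERERERERERERERERERERERERERERERERERERERERERERERERERERERERERERERERERERERERERERERERERERERERERERERERERERERERERERERERERERERERERERERERERERERERERERERERERERERERERERERERERERERERERERERERERERERERERERERERERERERERERERERERERERERERERERERERERERERERERERERERERERERERERERERERERERERERERERERERERERERERERERERERERERERERERERERERERERERERERERERERERERERERERERERERERIREREREREREREREREREREREREREREREREREREREiIiIhERERERERERERERETERERERERERERERESIiERESIiIiIhERERERERERERETMxEREREREREREREiIiIiIiIiIiIiERERERERERERERMzMxERERERERESIiIiIiIiIiIiIiIhEREREREREREREzMzMxERERMRERIiIiIiIiIiIiIiIiERERERERERERETMzMzMzMzMzMREiIiIiIiIiIiIiIiIRERERERERERERMzMzMzMzMzMzMiIiIiIiIiIiIiIiIhEREREREREREREzMzMzMzMzMzMzIiIiIiIiIiIiIiIiERERERERERERETMzMzMzMzMzMzMiIiIiIiIiIiIiIiIRERERERERERERMzMzMzMzMzMzESIiIiIiIiIiIiIiIhEREREREREREREzMzMzMzMzEREREiIiIiIiIiIiIiIiERERERERERERETMzMzMzMxEREREiIiIiIiIiIiIiIiIRERERERERERERMzMzMzMxERERESIiIiIiIiIiIiIiIhERERERERERERMzMzMzMzERERESIiIiIiIiIiIiIiIi"/>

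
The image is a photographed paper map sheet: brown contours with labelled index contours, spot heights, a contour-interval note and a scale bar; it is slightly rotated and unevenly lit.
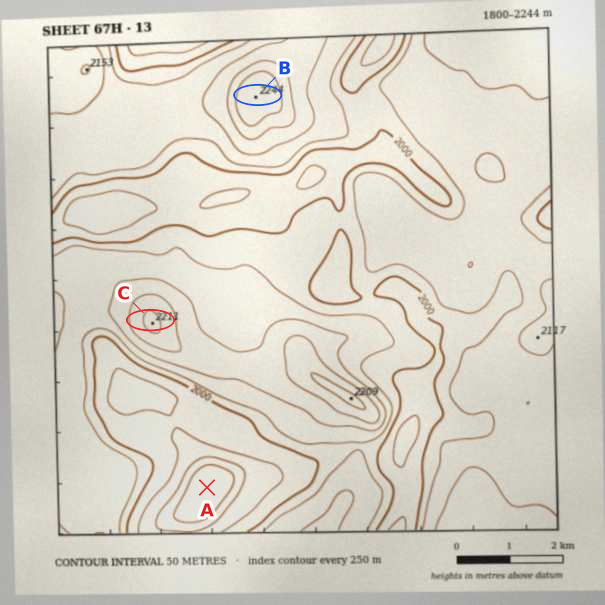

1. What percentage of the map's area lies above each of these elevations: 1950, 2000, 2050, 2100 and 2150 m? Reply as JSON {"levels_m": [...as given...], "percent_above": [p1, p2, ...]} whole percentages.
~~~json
{"levels_m": [1950, 2000, 2050, 2100, 2150], "percent_above": [93, 76, 59, 18, 4]}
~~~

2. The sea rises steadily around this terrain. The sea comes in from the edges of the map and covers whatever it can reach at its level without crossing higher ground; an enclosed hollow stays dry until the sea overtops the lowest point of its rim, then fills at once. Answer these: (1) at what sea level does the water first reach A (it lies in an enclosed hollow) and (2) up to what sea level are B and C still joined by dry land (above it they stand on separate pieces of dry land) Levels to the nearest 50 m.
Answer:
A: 1900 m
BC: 2000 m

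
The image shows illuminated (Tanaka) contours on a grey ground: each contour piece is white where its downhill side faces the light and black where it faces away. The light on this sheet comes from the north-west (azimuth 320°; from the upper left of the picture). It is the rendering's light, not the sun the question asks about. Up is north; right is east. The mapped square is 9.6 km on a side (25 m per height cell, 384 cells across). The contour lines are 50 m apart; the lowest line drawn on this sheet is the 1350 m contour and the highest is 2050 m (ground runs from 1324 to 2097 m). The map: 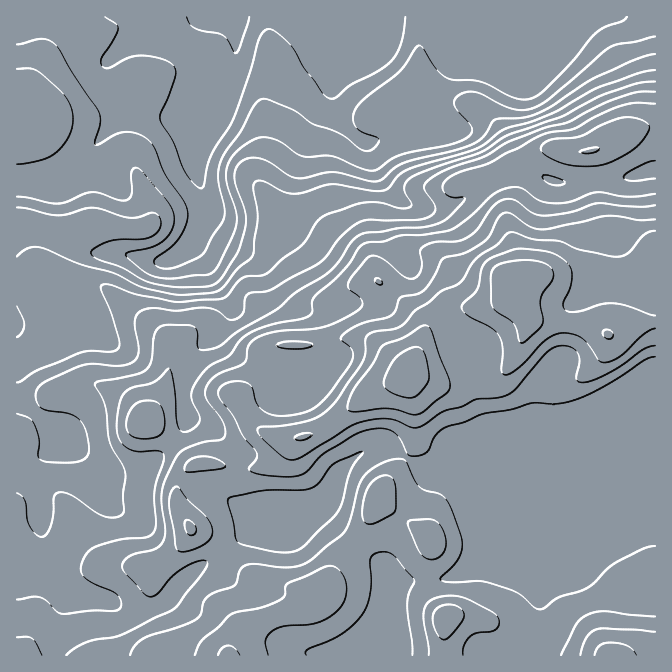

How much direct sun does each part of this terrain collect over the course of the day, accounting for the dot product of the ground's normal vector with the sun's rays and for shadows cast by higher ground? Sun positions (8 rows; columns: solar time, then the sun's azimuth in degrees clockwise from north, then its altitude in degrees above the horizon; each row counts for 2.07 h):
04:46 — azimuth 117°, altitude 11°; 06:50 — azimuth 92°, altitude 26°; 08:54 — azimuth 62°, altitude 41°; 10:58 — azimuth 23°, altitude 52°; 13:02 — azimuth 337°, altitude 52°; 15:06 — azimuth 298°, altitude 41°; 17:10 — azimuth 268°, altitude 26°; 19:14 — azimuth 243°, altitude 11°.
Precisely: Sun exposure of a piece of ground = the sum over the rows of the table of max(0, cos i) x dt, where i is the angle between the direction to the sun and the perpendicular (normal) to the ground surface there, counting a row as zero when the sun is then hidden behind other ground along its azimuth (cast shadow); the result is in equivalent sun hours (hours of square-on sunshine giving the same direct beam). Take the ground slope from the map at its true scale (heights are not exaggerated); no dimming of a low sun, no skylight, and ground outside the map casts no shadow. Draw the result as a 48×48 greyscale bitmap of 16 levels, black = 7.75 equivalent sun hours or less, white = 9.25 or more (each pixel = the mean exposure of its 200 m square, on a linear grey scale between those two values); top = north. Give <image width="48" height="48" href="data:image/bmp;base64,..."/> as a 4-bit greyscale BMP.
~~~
<image width="48" height="48" href="data:image/bmp;base64,Qk32BAAAAAAAAHYAAAAoAAAAMAAAADAAAAABAAQAAAAAAIAEAAATCwAAEwsAABAAAAAAAAAAAAAAABEREQAiIiIAMzMzAERERABVVVUAZmZmAHd3dwCIiIgAmZmZAKqqqgC7u7sAzMzMAN3d3QDu7u4A////AJmZmZmZqZmJmYiIiIiIiGZ3iImZmImpmamZqqqaqqqamGZVVniIh1REZniZiJqqqqmaqqqqqqqZqYZVRFeIhlVkaIiZmJqqqqmaqqmImpiJqqmYhlaIhoqpmpmZmaqqqqqZiHdmeJmaqZmYiHeIdpqqmqmZmaqZmZmYd2VWZomZmImZmYiIiJmqqZmZmZmZmYiIiId4dVeZmaqqqpiIh1RomZmYiImZmJmZmZmqqDJpqqqZqpiIdjNHmZmIiImZmZmZmaqqp0E3mpmZmphnZWdoiZmIiImZmZmZmqqohGd4iImZmZdVZ5mHiIiImZiZmYiJmal2U4qYiIiImZdVeaqIiIiJmZmZiZiJmZhVRqmYh4iIh3d3iaqZmIiZmZmYiJmaqZhWeJh3ZURFZWiZeJmZmZmZmZmZiKqqqZdViYREVTESRVmqmJmIiZmIiIiJmZmqmYZSWZmJmYZTJFeaqHiIiJiIiIiImYiZiGMhBqqqlkRCACaJh3iZiIiIiIiZmYiIiGMyNqqpU2iYUAAkRFZ4iIiIiIiZmZmIhlZ4d4mFSKqqqDAAARJEVnd4iIiJmah3dFeal2YyaZqJqoQQAiEjMjRWVniIiJiHZViaqIZWmIiHiph1RVNGZDRnZDR4iJmpiJqqqYmqqpiHaKqYd3d4l1NYl0AVeKqqqqqqmWiqqph3RpqpmIiImHMWiHQANpmaqqqIeIiql2VVQkeJmoiIiHUBVlUwAJmZqqhmeYiJqpmZmFWKqqh4dldAESRlIYmZmYZnmqlnq6qaqqqqqqh2VEd0RWiZd4iIiHaJqqqViaqqmZqpmal1VFeIiqqqmYiIh2iqqpmZiKqZiIh3iqmZl3eHeJqqqoiHd4qqmZiamqqqqYZXmaqql2d2V4mamYiImqq7mHeKqqmZq6mZmJmYh4mHd4iJmImaqqqoY1mJqpmImqqqmHiJqqqqqaqph6qphlQgACiImImIiJqqmJmKu6qqqqqqmJmXZTMzEDWJiIh2eKqqqaqaqpqqqpmJmomaqZmqhVV4d4iYeJqZmZqqqZqqqqqqqqqqqqqqqYZmNImZmaqneHd5qqqqqqqqqqqqqqqZqZZTFYmqqqqpdDNDeqqpmaqqqpiJmpmJmZZjSJqqqqqamZmXaKqpiJmZqkRXmZiZiIZ3iqqqqql6u6qqqZmGMQE1eERFeZmZiGaJqqqaqqZ5qqmImql0NEMiNXdlWJmqmGZ5qqqZqqVWeImqqqqqqqqXVpiHZ4mqmZdomaqZqpZDMzRWaaqZmrqqmJmYiImYh4mXiaqpqph2VCEiNomZq7uqqpmZiZmId2iYiZmZmpmZiIdmZnebu7u6qpmZmamZiHZ4iJmZmZqqqZmqhlWKq7uqqqqZmZmZmId3eJmZmaqqqZmqhlVXmqqqqqqZiImZmZmIiJmZmZmZqZmZl1RVeamaqqqZiIiZmqmZh5mZmZmYmZiYiId2aJmqqpmZmIiIiZqpmJmZmZiIeJiIiIiIiZmqqpmZmZmYiJmZmJmZmYiId4iIiIiIiJmqmQ=="/>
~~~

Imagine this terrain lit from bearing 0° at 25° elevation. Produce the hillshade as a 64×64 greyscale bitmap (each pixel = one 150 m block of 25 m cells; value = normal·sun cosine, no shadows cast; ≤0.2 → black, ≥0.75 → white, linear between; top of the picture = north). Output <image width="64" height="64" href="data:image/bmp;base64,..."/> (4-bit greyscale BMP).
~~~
<image width="64" height="64" href="data:image/bmp;base64,Qk12CAAAAAAAAHYAAAAoAAAAQAAAAEAAAAABAAQAAAAAAAAIAAATCwAAEwsAABAAAAAAAAAAAAAAABEREQAiIiIAMzMzAERERABVVVUAZmZmAHd3dwCIiIgAmZmZAKqqqgC7u7sAzMzMAN3d3QDu7u4A////AId3iIiIiZmIh3iId3ZlVVVmZmZmVVRVVVZnd4iImpmIiHeIiIiaqpmIiZh2ZUQzRVZmZmZURERFVmd3iImrqpmId4iImZq7qpmamHZUMiIjRWZmZlQzM0RWZ3d4mru7u4h3iJmZmZqqqZiZmHVDMyI0VmZmVWVEVmZ3d3iau7u7iIiImZiHZ4mYd4mqmHZlQzRWZmZ5qpiIiHd3eJqpmqmIiHd3dlVVZ4iIiZmYh3ZVRFZmZovdy6mYd3d4mZiIiIiIZlVERERGeJmIh3d3dmZmZmZniry6mYh3d3eIiHd3d4dlVEMzRERXmYd2eJmYh3dmZmZmeJiId3d3d3d3d2ZmdmZlVVVWQzV4h3iavLuph3ZmVUM1Z3d3dmZmZ3d3ZmZ3d3d3eIh0ITZ4mru7u6mHZmVUISRWd3dmZmZmd3d3d3d3d4mau5YgA2iaqpmaqodlVUQzNFZndmZmZmZ3d3d4d3d4mau7ljETV4iId4malkRERFZmZmZmZmZmZmZ3d3d3d3iZqql1RVZmZ3ZneJmXQjNFeYd2ZmZmZmZmZmd3d3d3iJmIh0RomHdmZmZniJdTJFeamHZmZmZnd3ZmZmZmZneIiHZlRYqpdmZmZmZ3h2Q0aJmXdmZmZnd3d3ZmZndmeIiHZmVWmZh2VVVVVWZ3d1V4iYd2ZmZmd3d3dmZmh3eIiHdmZniHZVQzMiI0VneJhniIh2ZmZmZmZmZmZmaIiJmId2ZniXQzMzIQABJFZ5qod3d2ZmZmZmZmZmZmZoiJmId2VVaJdDNFVTIREjRXm7qHZmZmZmZmZmZmZmZmd3iId2UzM2iZh4iHVDIREkaKuoZVZmZmZmZmZmZmZmZWZ3ZmVCEBN6u6qGUzMhAAE1eIZUVmZmZmZmZmZmZmZlZmZmZUIQAmq7qWQjRVQgAAI0RDNFZmZmZmZmZmZmZmd2ZmZlVDIjaJmGQ0aaupUgAAARESNERVVWZmZmZmZmaHZVZVVWZmZnd1Q0es3dy3MAAAAAESIjNERVVVZmZmZpdUVVRWeJmGZUIjWJq7zMpzAAAAEBERERI0QzRFZmZmh1VEREaJqpdlQzVnd4iZq5dCERIiEjMhASNDMiNFZmaId2VEZ5u6l3d3eId2ZneaqYZDNEM0VUMhNFVDEBNWZpmqmHeKvMqXeJq7qXZmZnirqHZVVWd3ZTIjVmUwACRWmru7u7vMuYd4q8ypdlVVZ5qph3ZniHd2UxJGd2MAATSJmrvMzLqYd2eby5dUQzNFaJmIiHeIdmdkECRVVCAAAXeImqu6h2Z3Zoq6l2VERERFZ5qqiIdmZmUxASIzMhAAd3d4mYdlVoh2eKu7upmZh2Voq8uYdlVERVIAASNEQxBmZnd3ZVVnmph3i83u3dy6mavMy6hlQzI1VCIjRWd1Q2ZmZmZVVnmrupiKvM3cu6qrvMuqqGQzIjRVVWd4mYd2ZmZmZVVnms3dy6mImqmId4mZmIqpdVVENFZmeImZmIhmVlVVVnrN7v/+yXiZmYh2VWVWirqYiHVEVWVWeJmYiGZVVVVorO/////amaqqqqhlREabuqqZdlRFREVniIh3ZlVVaJvN7/7d3cu7uqq7u5dmeKqZmZh2ZmVVVmZnd3ZmZnir3dzMzMu6q7upmqq7upmZiHiIiImqmIh3dnd3Znd4mqu7uXZomqiaqYiZmZqqqql2Z4mqvNzMu6mZmYdliZmYdlVDEBNomImXd4iIiZqruXeJq7vNzM3cuqqZiHaJmHVDIRAAATaIiIdmd3iIm83Mu8zcu7uqzdy5mHd4mWd3ZlVERUMiNXiId2Znd4ibzd7v7ty6mZq8zLqYd3mreImqmZmZl2VVaIdmZmd3eJq7ze7dy6qZmrvMzLqqqry7vMu7u7qZiHZ3ZEVnd4iIiau7uph4mqq7u7zdy7zczMzLu7u6mImZiHZDNGeJmZiavMqGREVoq8y6u8zMzd3cqpmZqph3eZmYdkI1eJq7qqvNynVVVVaKzLqpmqvLu7xmZniJh2Z4mYh2RFeJqrvMzN3LqqqpdmiaqXZVZ3iImSIzVniHZ4iIiHdniZqqq7zMzLzd7u7bmHiGQxARIjRmERI1Z3d4iHd3d4qrqpmZqru6rN7////sl2QhAAABEjQzMjRWd4iId3d4m7upiImZmYiaze7///7Kl1VmZUMiI1VUREZ3iZiIh3eaqpiIiJmYZmeJq7zd3u7dzMy6h1REZmZVVWeImYiHd4mZiIiImYZVVVZmd3eL3////ty5h2V3ZmZmZ3d3d3d3eIiIiIiZhlVEM0RERFjO///+3cupmHd3d3d3dmZVVneIiIiIiIiHdlRERERFec3v/+3d3cu6d3iIiId2ZlVFZ4iIiIiIiIiYd2ZWZ3irzMzd3d3u7cx4iIiIiHdmZURFZ4iHeIiIiZqZh3eJu8u6mqvM3d7u3YiIiIiIh3dmVURXiHd3d3eJqqqYiJq8uph4iru8zd3dmIiId3eId3ZmVVZ4d3d3d4maqpiImZmYd2d4mqu7vMyZiId2Z3iIh3d2Znd3d3d3eImamIiId3dmZmeJqpmru5mId2ZWZ3iIiId3d3d3d3d3d4iIh3dmZmZmZ3iZmaq7iIh3ZmZmZ3iIiId3d4iHd3Zmd3d3ZmZmZmZmd4maqqp3d3d3ZmZmZ3iIiHd4iId3ZmZnd3ZmZmZmZmZniJmpmHd3d3d2ZmZmd3iIh3eId3ZmZmZndmZmZmZmZmZ4mZiH"/>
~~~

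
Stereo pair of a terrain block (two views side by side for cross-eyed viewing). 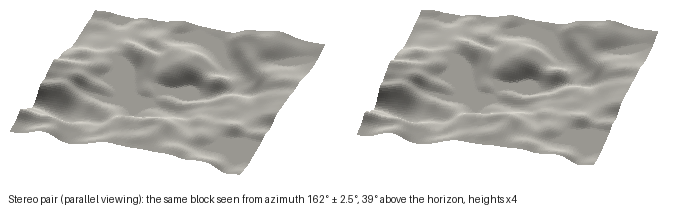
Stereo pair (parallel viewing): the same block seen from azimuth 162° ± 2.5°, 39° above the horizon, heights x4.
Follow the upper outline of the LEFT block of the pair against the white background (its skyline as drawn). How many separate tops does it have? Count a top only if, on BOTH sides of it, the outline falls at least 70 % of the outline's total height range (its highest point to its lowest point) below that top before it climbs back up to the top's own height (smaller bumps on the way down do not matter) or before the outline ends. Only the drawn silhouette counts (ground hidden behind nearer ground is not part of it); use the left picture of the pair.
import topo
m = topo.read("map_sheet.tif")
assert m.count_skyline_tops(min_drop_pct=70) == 0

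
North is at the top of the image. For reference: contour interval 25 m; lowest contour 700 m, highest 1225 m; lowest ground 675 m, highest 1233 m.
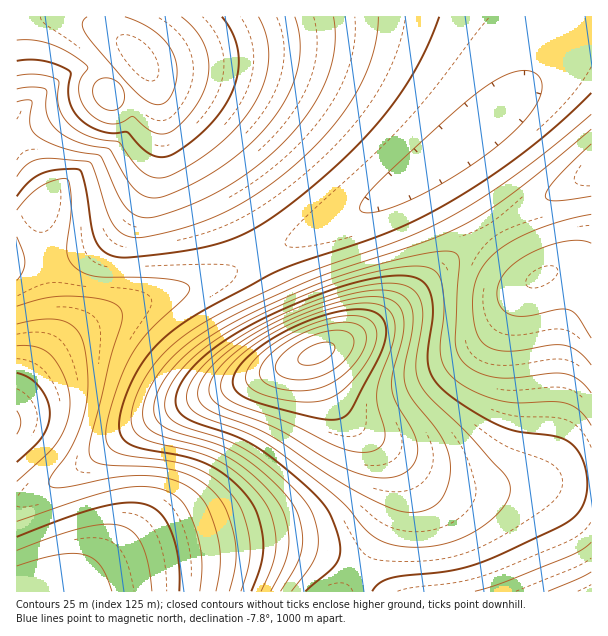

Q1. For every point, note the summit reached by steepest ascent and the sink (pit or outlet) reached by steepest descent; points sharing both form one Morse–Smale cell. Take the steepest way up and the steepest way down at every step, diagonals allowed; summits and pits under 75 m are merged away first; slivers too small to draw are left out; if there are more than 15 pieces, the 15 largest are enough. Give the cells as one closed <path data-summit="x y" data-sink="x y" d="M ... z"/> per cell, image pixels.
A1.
<path data-summit="317 353" data-sink="21 591" d="M591 16l-45 0-5 38-9 23-12 18-44 41-69 48-36 21-105 48-50 27-45 12-57 21-46 27-26 25-26 37 1 190 575-1z"/><path data-summit="140 57" data-sink="21 591" d="M545 16l-528 0-1 200 5 1 19-13 0 14 14 100-2 11-8 19-25 44-3 9 26-36 20-21 34-22 48-21 72-21 50-27 105-48 52-31 35-24 34-28 28-27 8-11 13-30 5-22z"/><path data-summit="317 353" data-sink="21 591" d="M39 204l-12 10-11 4 1 179 27-49 8-19 2-11z"/>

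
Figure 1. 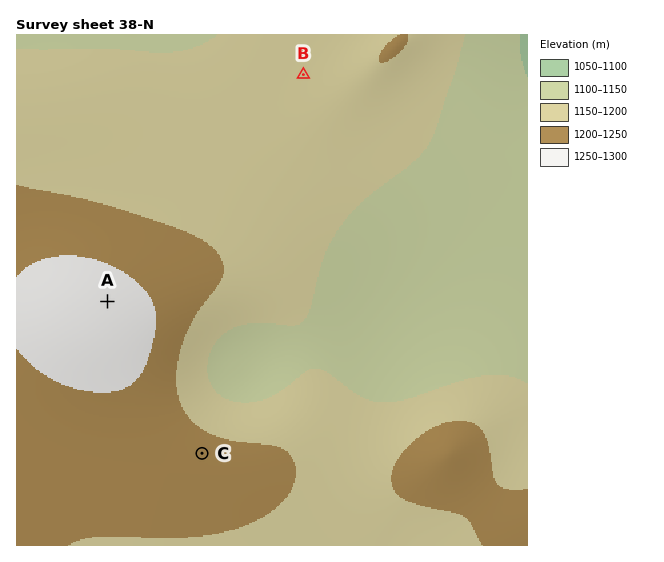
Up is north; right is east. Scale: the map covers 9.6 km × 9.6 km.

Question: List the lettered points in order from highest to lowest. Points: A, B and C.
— A C B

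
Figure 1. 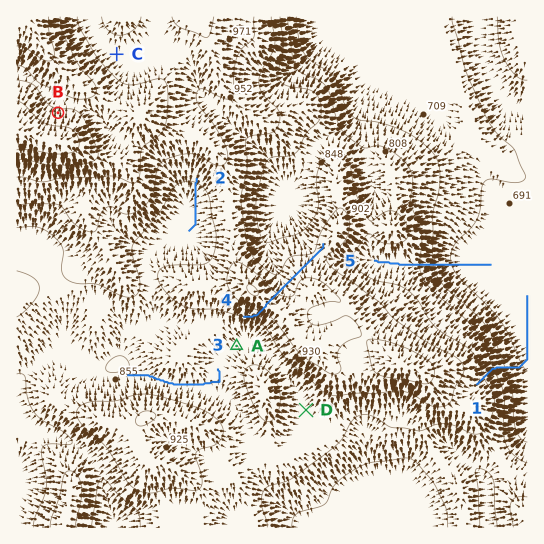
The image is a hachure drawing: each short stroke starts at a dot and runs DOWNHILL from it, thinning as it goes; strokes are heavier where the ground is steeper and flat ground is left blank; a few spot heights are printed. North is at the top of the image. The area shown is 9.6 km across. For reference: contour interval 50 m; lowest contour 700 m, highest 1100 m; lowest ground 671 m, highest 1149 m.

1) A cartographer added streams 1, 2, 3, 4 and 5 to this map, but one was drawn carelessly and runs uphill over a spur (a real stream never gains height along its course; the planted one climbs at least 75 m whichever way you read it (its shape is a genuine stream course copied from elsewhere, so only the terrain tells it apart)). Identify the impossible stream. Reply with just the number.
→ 4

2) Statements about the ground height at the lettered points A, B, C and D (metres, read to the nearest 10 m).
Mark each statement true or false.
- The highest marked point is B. true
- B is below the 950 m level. false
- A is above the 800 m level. true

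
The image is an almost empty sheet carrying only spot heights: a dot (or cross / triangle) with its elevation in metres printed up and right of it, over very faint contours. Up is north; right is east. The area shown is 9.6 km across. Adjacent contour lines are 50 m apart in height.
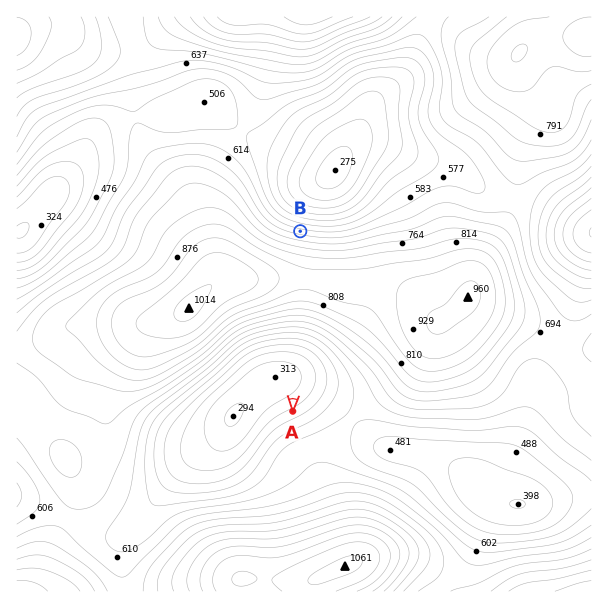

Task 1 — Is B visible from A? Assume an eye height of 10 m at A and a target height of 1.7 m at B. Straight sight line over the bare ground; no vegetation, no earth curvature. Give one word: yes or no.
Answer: no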